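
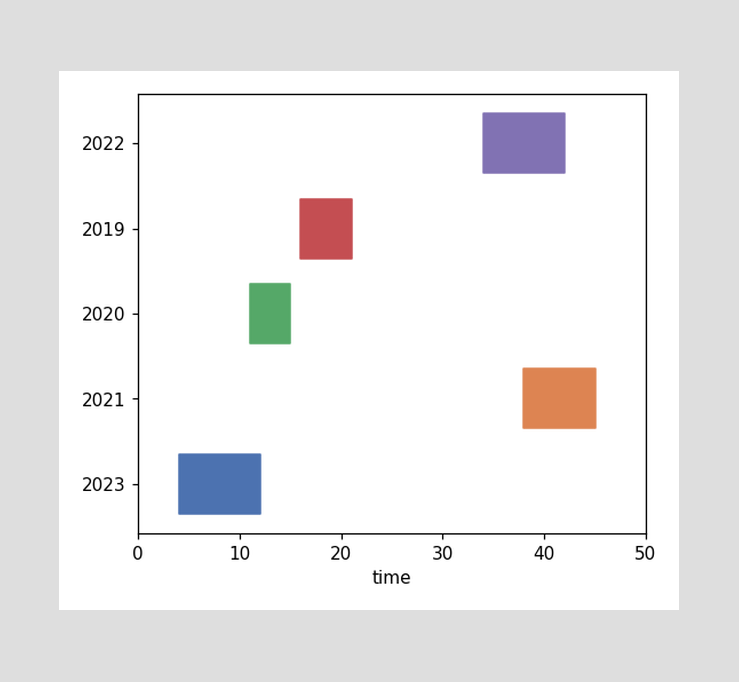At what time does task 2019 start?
16

The 2019 bar begins at t=16.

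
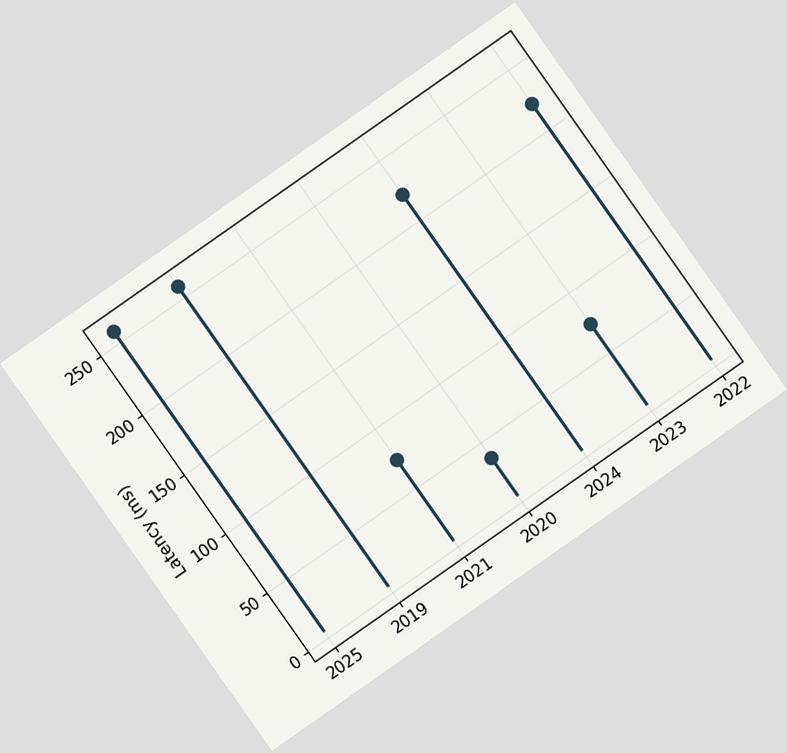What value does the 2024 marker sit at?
222ms

The chart is tilted about 35° counter-clockwise. The 2024 marker sits at 222ms.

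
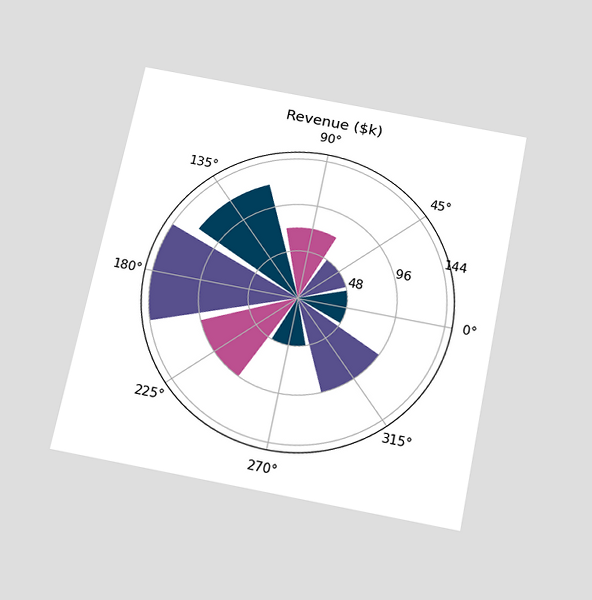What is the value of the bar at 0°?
The chart is tilted about 11° clockwise and viewed slightly from below. The bar at 0° reaches $48k on the radial axis.

$48k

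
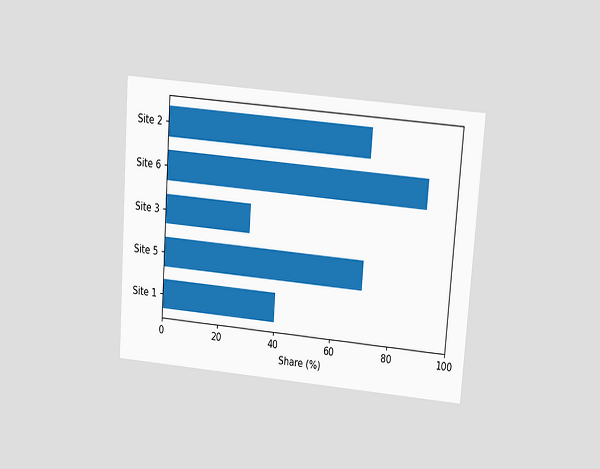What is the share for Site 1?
The chart is tilted about 4° clockwise and viewed slightly from above. Reading along the chart's x-axis, the Site 1 bar reaches 40%.

40%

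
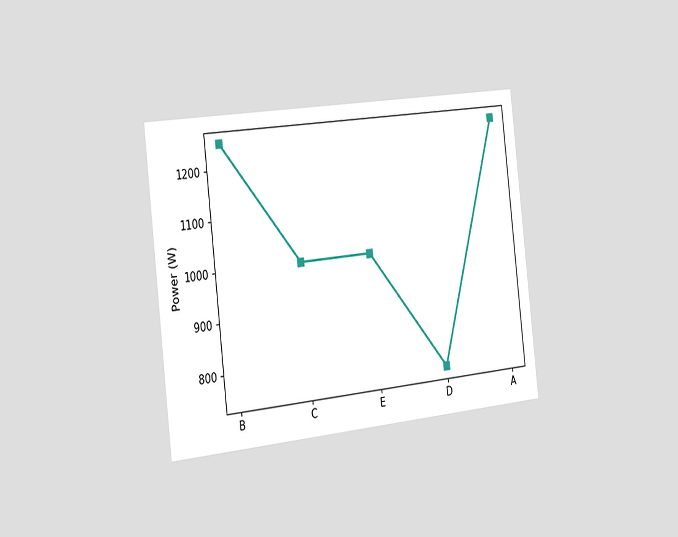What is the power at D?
750W

The chart is tilted about 7° counter-clockwise and viewed slightly from the left. At D, the line is at 750W.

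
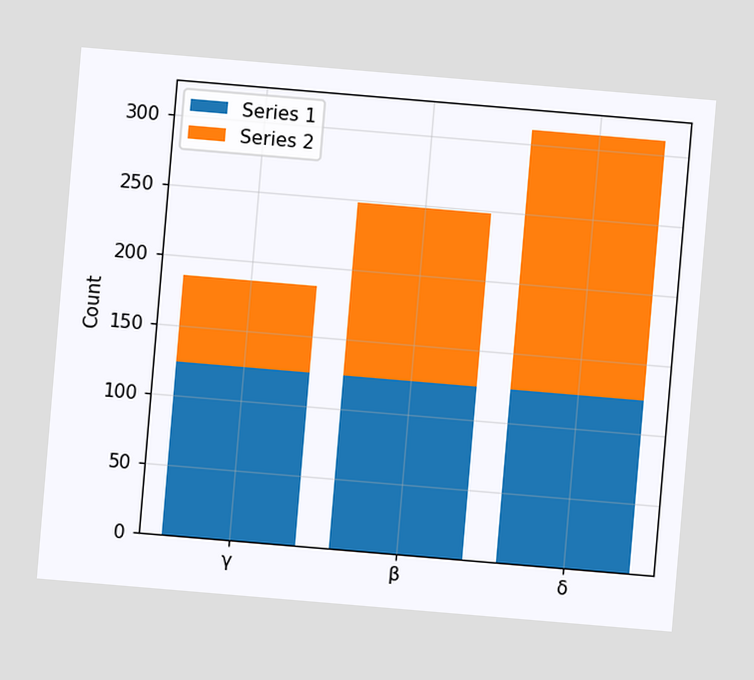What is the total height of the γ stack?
186

The chart is tilted about 5° clockwise. The γ stack's top reaches 186 on the y-axis.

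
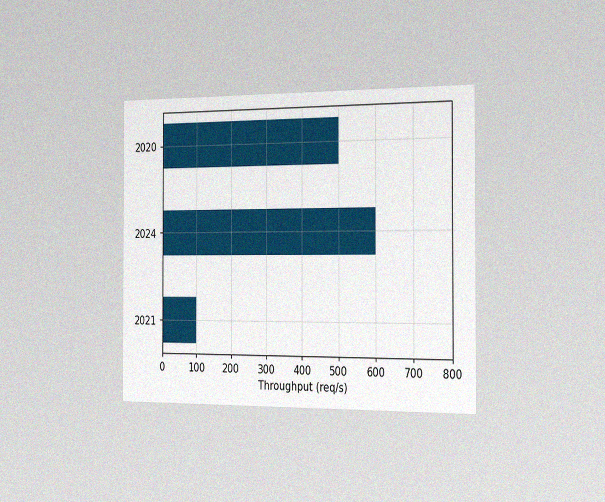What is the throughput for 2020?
500req/s

The chart is viewed slightly from the right, with some photo noise. Reading along the chart's x-axis, the 2020 bar reaches 500req/s.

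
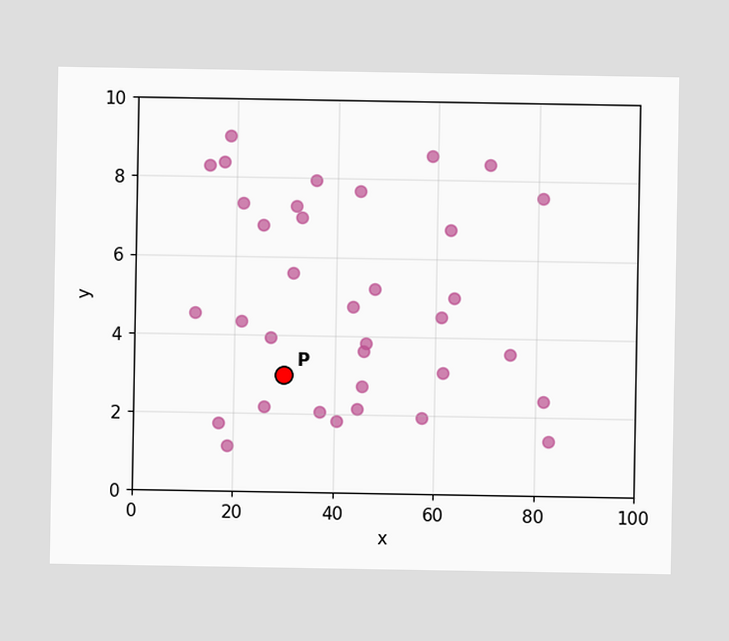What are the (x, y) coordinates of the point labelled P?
Following the gridlines from P to each axis, P sits at (30, 3).

(30, 3)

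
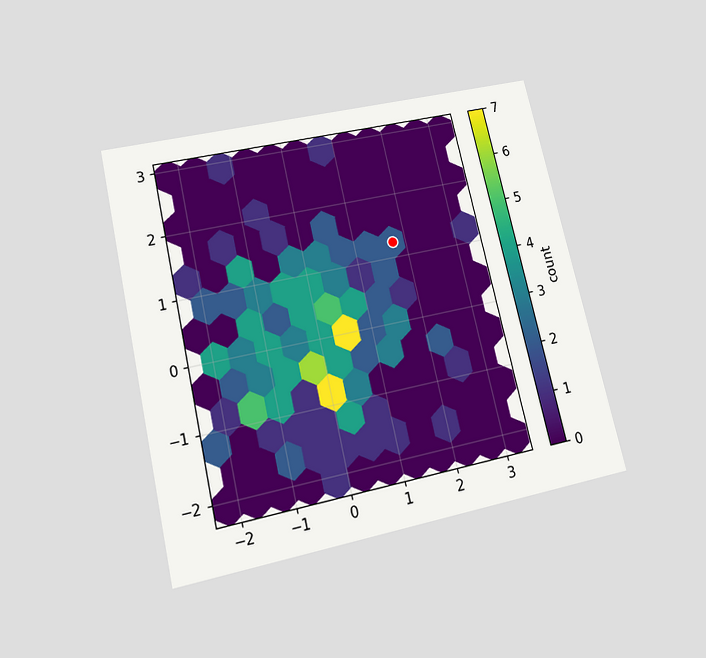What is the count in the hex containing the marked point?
2

The chart is tilted about 13° counter-clockwise and viewed slightly from below. The marked hex reads 2 on the colorbar.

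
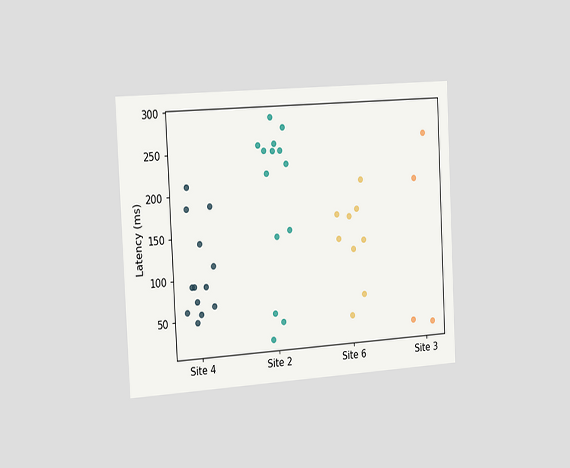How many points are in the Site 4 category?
13

The chart is tilted about 3° counter-clockwise and viewed slightly from the left. Counting the markers in the Site 4 column gives 13.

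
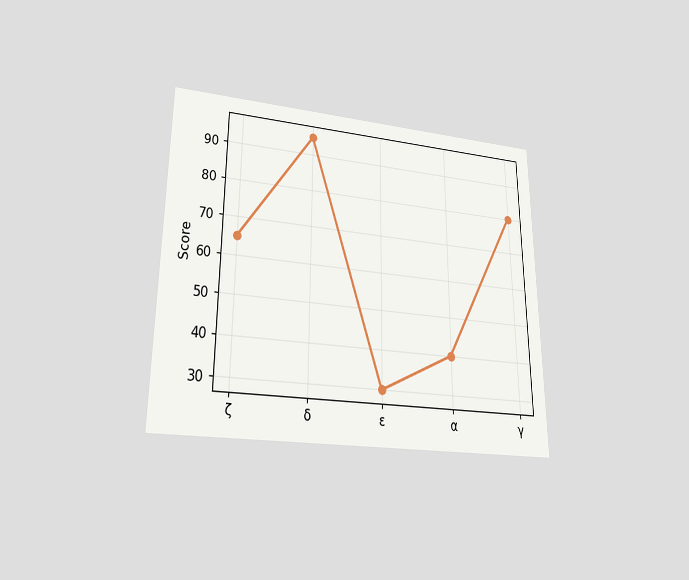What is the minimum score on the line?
The chart is viewed slightly from below. The lowest point is at ε, and reading across to the y-axis gives 30.

30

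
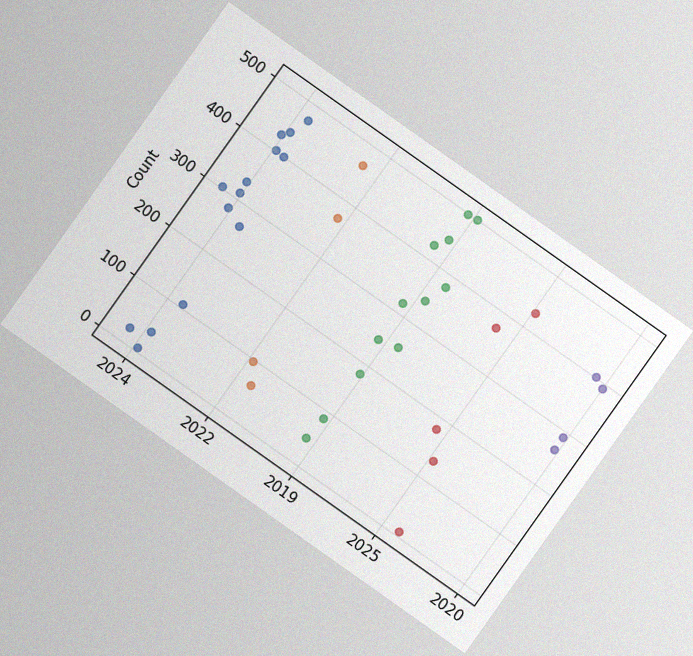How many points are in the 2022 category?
4

The chart is tilted about 35° clockwise, with some photo noise. Counting the markers in the 2022 column gives 4.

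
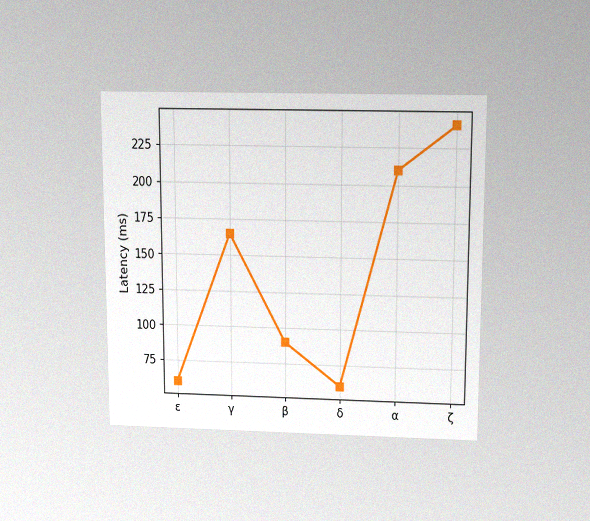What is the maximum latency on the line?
240ms

The chart is viewed slightly from above, with some photo noise. The highest point is at ζ, and reading across to the y-axis gives 240ms.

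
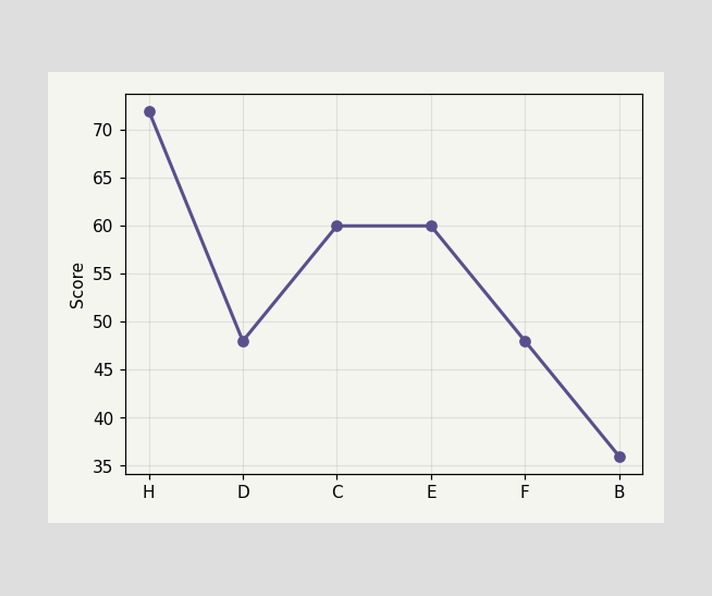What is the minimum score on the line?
36

The lowest point is at B, and reading across to the y-axis gives 36.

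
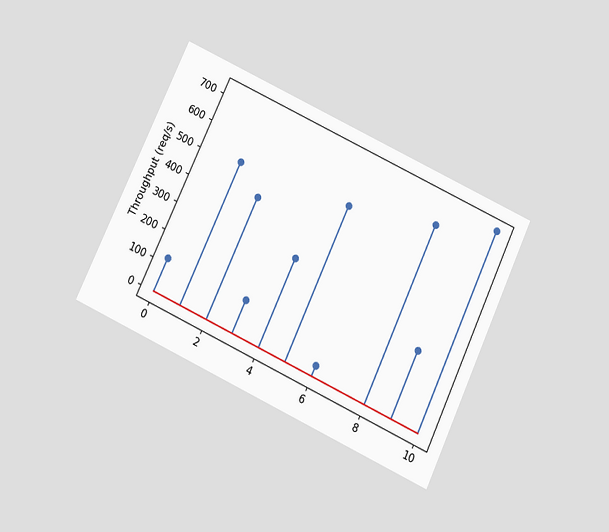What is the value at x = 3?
The chart is tilted about 25° clockwise and viewed slightly from below. The stem at x=3 reaches 120req/s.

120req/s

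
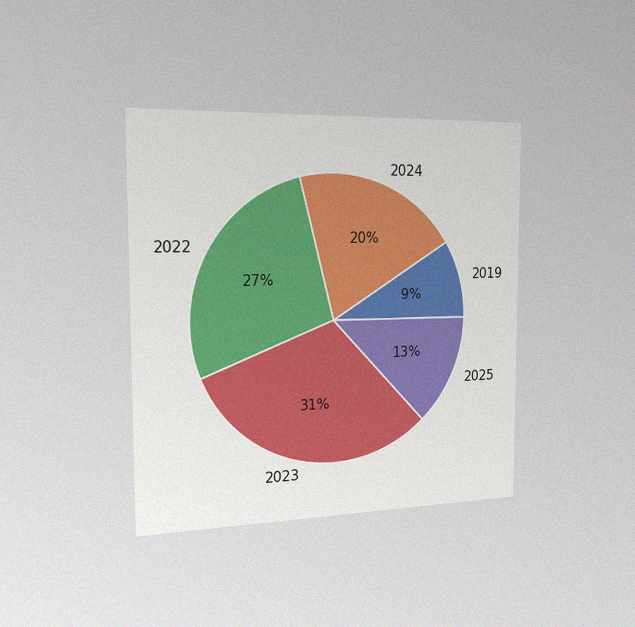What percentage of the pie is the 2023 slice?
The chart is viewed slightly from the left, with some photo noise. The 2023 slice takes up 31% of the pie.

31%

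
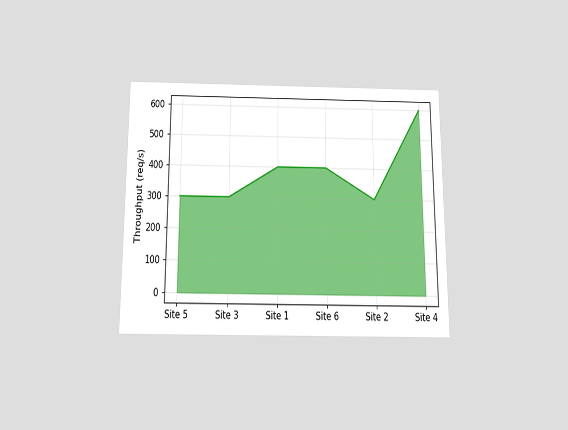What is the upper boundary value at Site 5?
300req/s

The chart is viewed slightly from below. At Site 5 the upper boundary is at 300req/s.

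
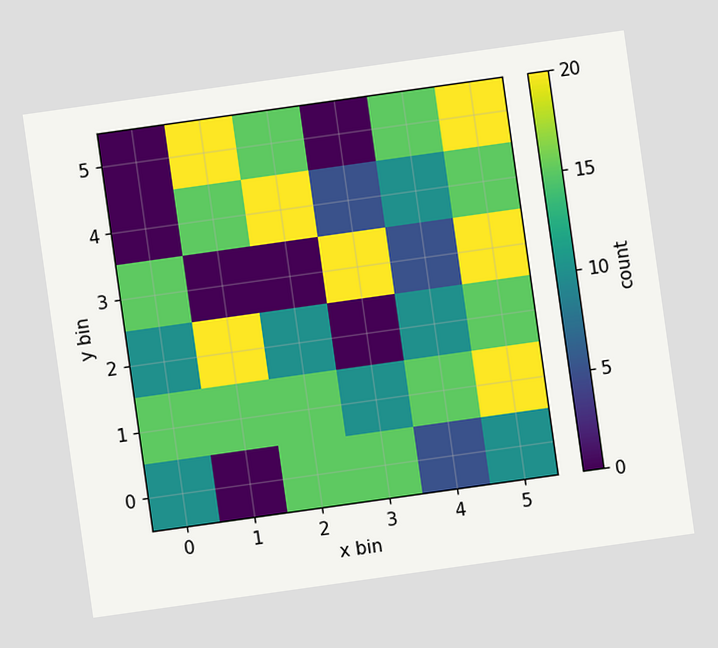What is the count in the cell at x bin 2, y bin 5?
The chart is tilted about 8° counter-clockwise. Matching the cell (2, 5) against the colorbar gives 15.

15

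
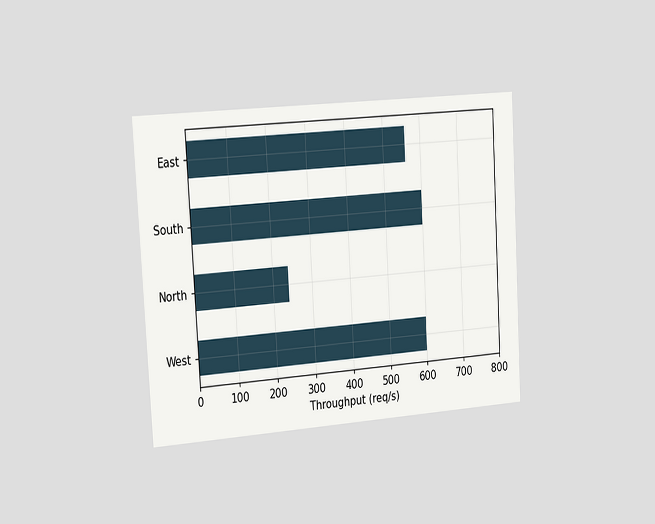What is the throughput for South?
600req/s

The chart is tilted about 3° counter-clockwise and viewed slightly from the left. Reading along the chart's x-axis, the South bar reaches 600req/s.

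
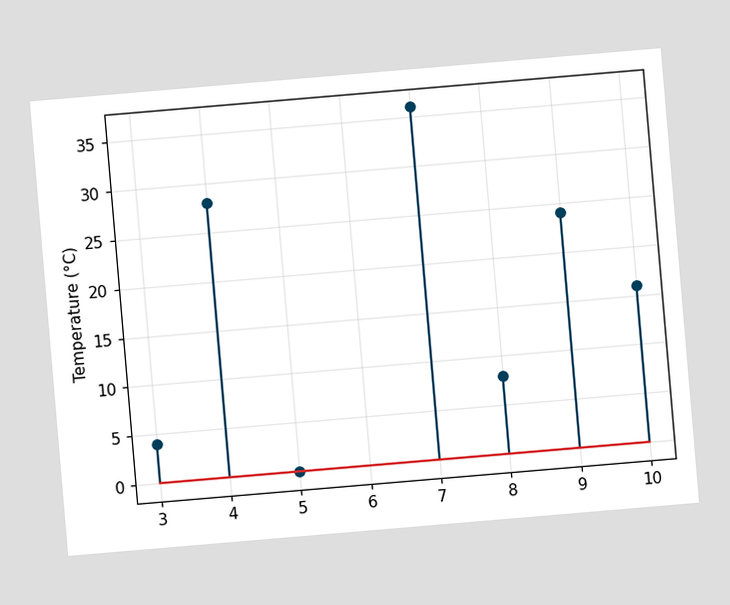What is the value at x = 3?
4°C

The chart is tilted about 5° counter-clockwise. The stem at x=3 reaches 4°C.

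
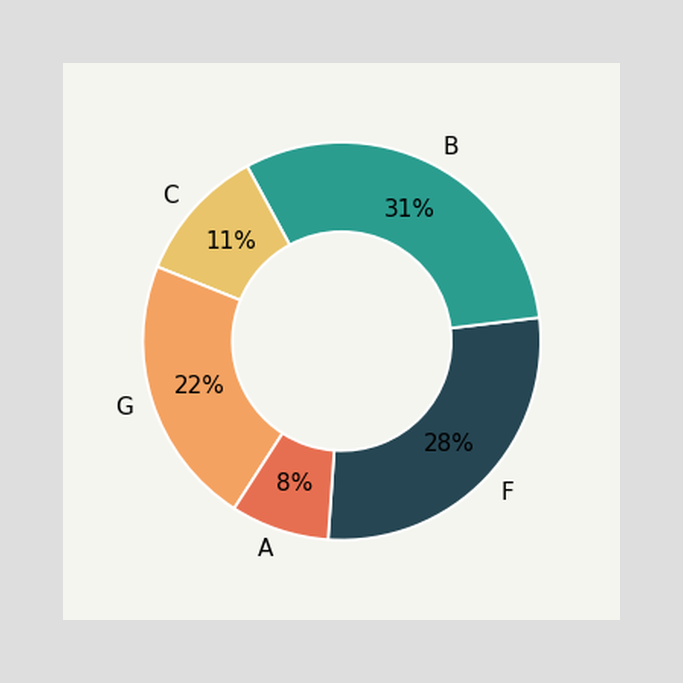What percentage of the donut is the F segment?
The F segment takes up 28% of the ring.

28%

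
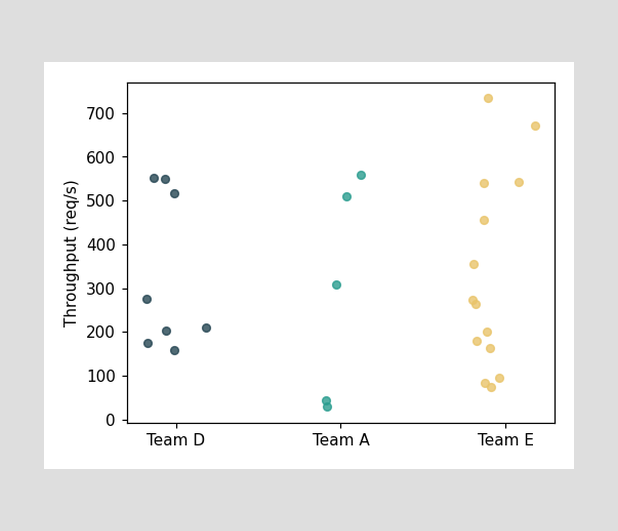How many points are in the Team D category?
Counting the markers in the Team D column gives 8.

8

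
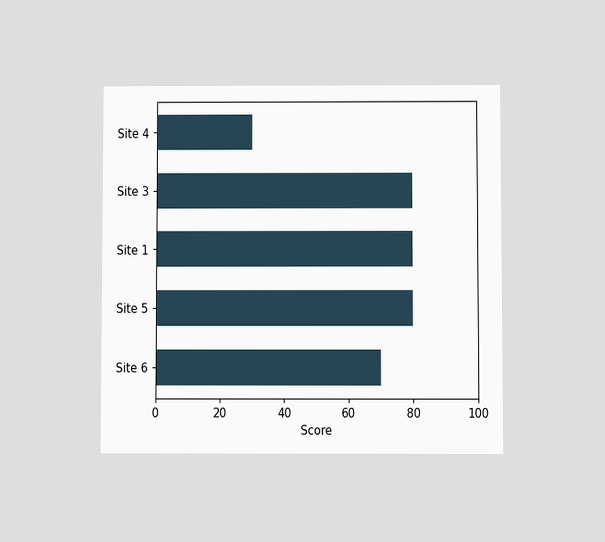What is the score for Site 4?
30

The chart is viewed at a slight angle. Reading along the chart's x-axis, the Site 4 bar reaches 30.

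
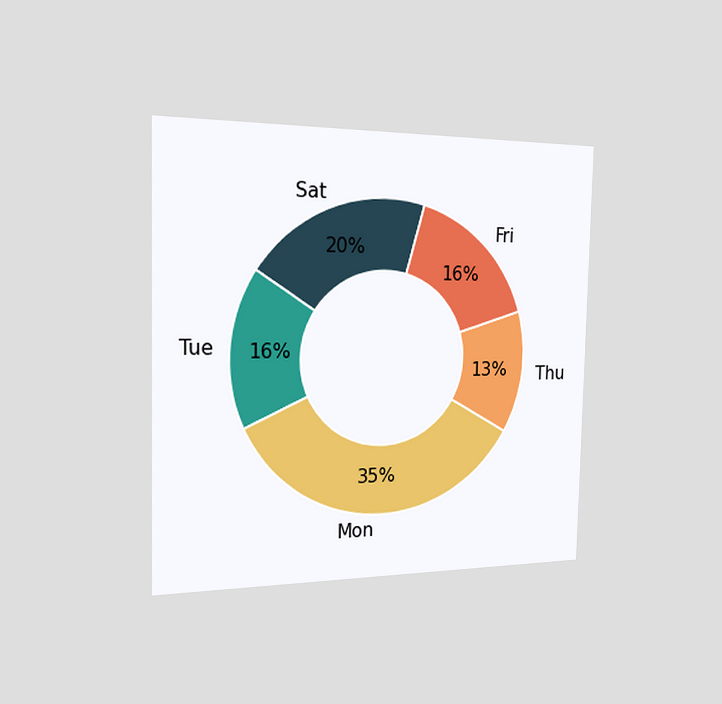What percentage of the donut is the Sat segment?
20%

The chart is viewed slightly from the left. The Sat segment takes up 20% of the ring.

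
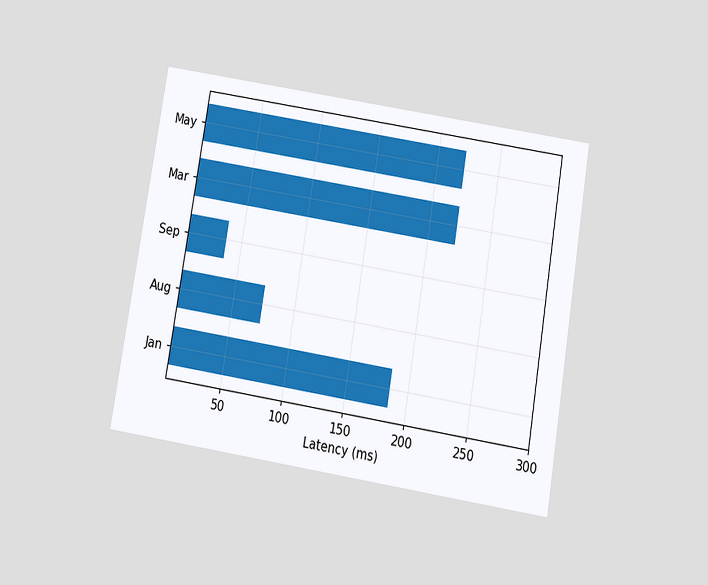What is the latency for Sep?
The chart is tilted about 9° clockwise and viewed slightly from below. Reading along the chart's x-axis, the Sep bar reaches 37ms.

37ms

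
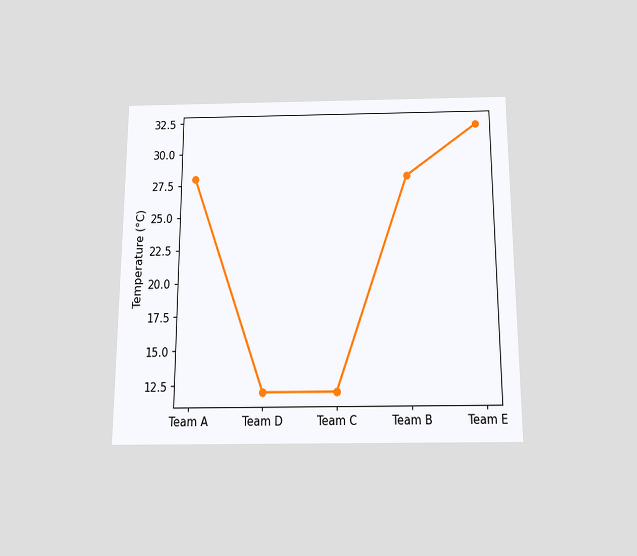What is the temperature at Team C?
12°C

The chart is viewed slightly from below. At Team C, the line is at 12°C.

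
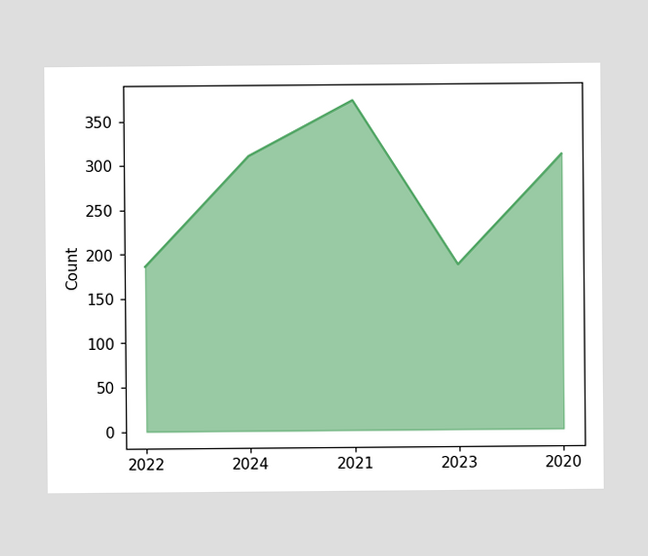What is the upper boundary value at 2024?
At 2024 the upper boundary is at 310.

310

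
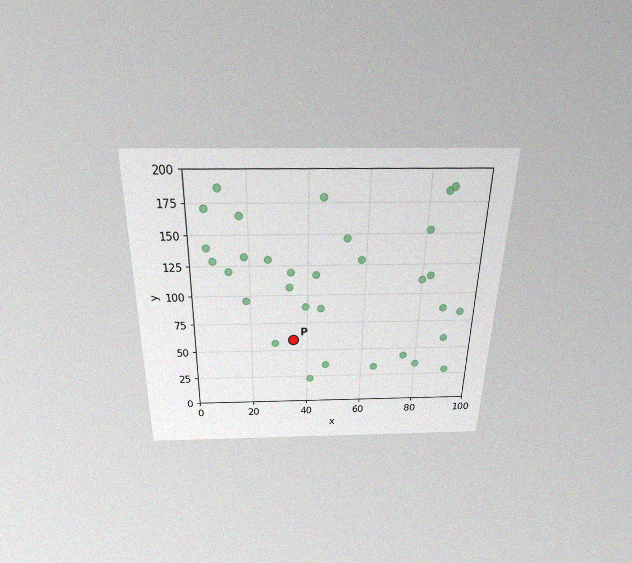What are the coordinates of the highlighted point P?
(35, 60)

The chart is viewed slightly from above, with some photo noise. Following the gridlines from P to each axis, P sits at (35, 60).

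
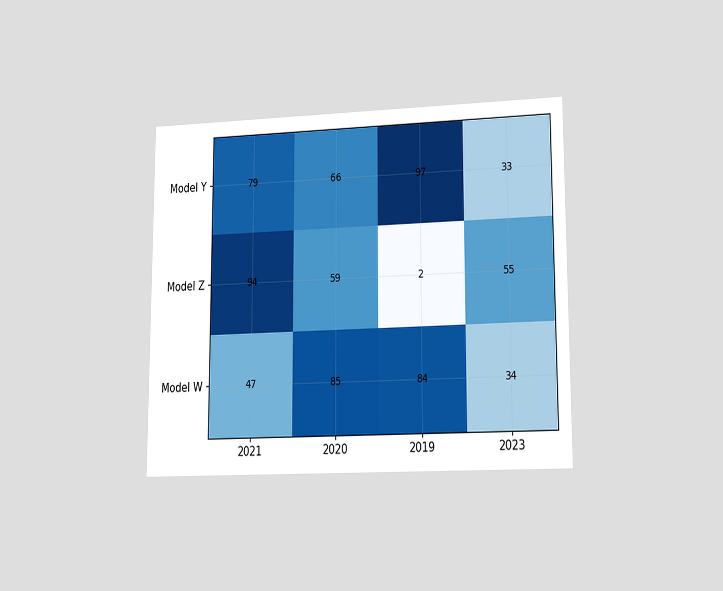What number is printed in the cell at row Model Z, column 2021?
The chart is viewed at a slight angle. The (Model Z, 2021) cell reads 94.

94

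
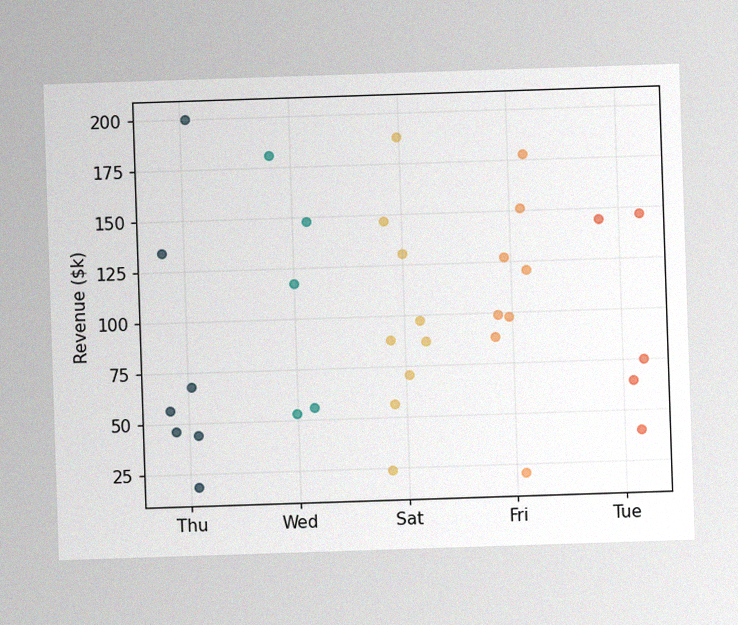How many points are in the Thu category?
The image has some photo noise and uneven lighting. Counting the markers in the Thu column gives 7.

7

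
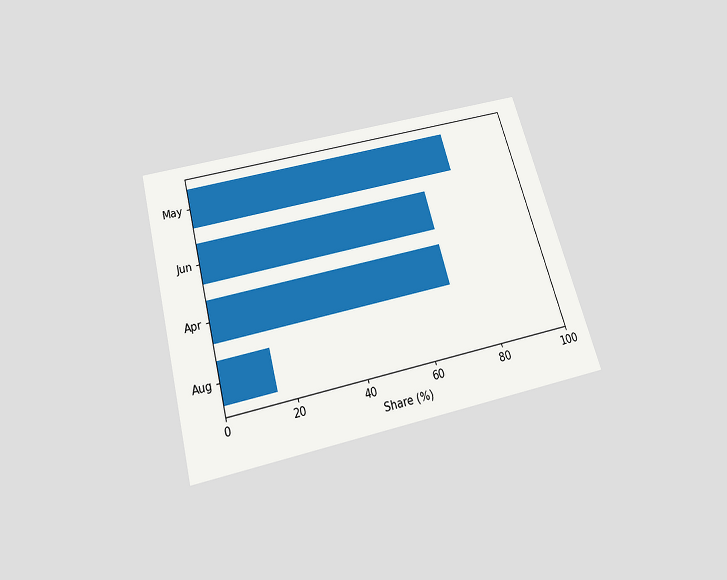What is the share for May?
The chart is tilted about 15° counter-clockwise and viewed slightly from below. Reading along the chart's x-axis, the May bar reaches 80%.

80%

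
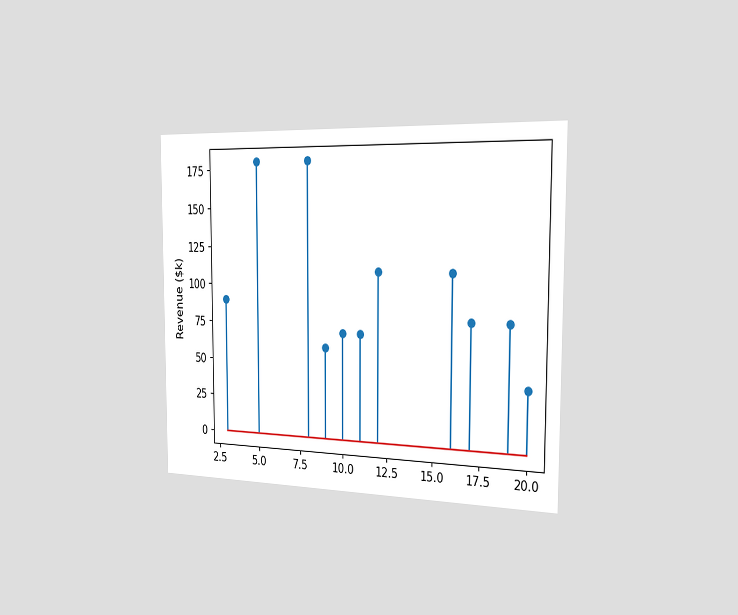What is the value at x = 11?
The chart is viewed slightly from the right. The stem at x=11 reaches $70k.

$70k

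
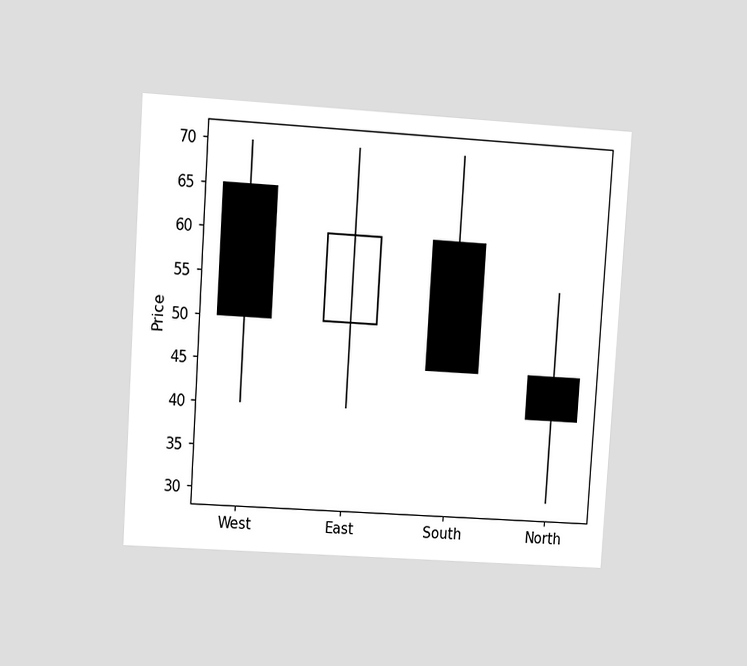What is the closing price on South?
The chart is tilted about 4° clockwise and viewed at a slight angle. The South candle closes at 45.

45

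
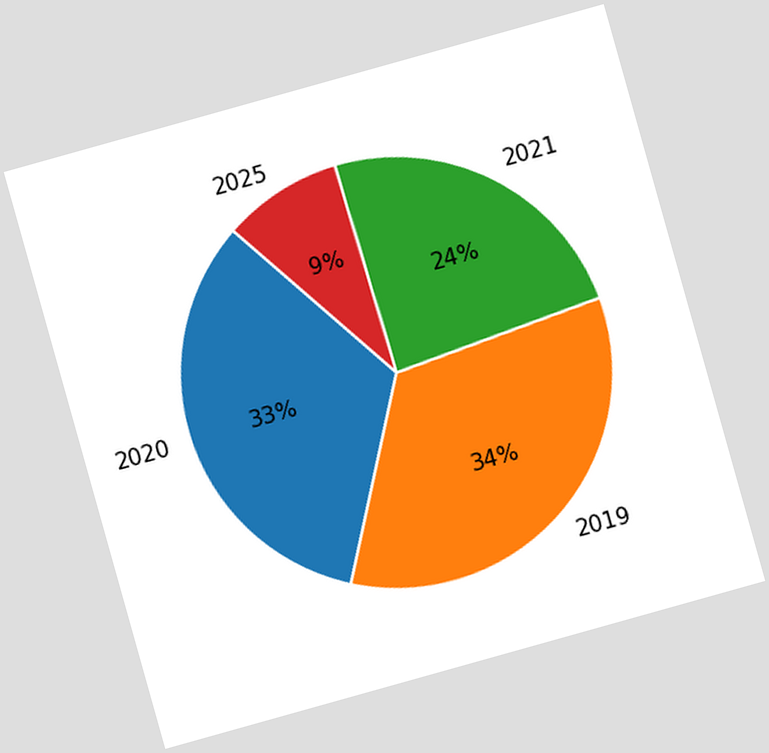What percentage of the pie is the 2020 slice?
The chart is tilted about 16° counter-clockwise. The 2020 slice takes up 33% of the pie.

33%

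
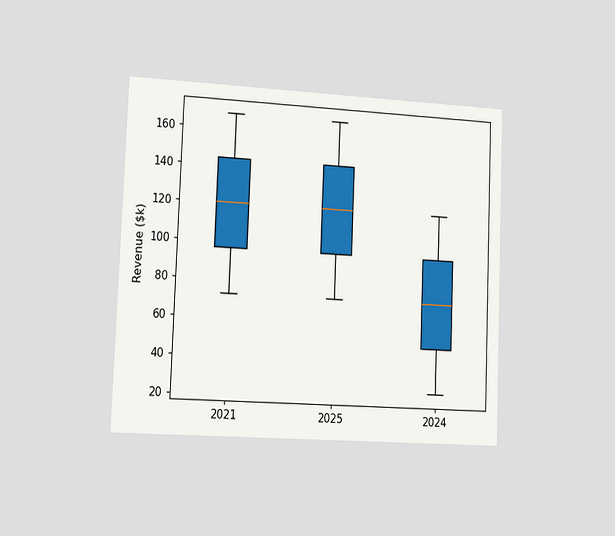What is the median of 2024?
The chart is tilted about 2° clockwise and viewed slightly from the left. The median line in the 2024 box sits at $72k.

$72k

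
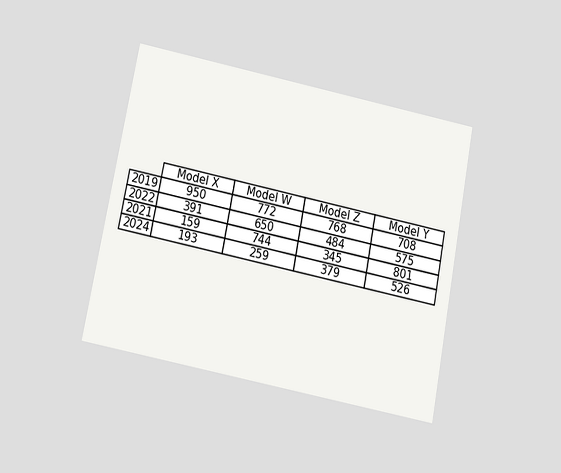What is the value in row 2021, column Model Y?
The chart is tilted about 11° clockwise and viewed slightly from below. The (2021, Model Y) cell reads 801.

801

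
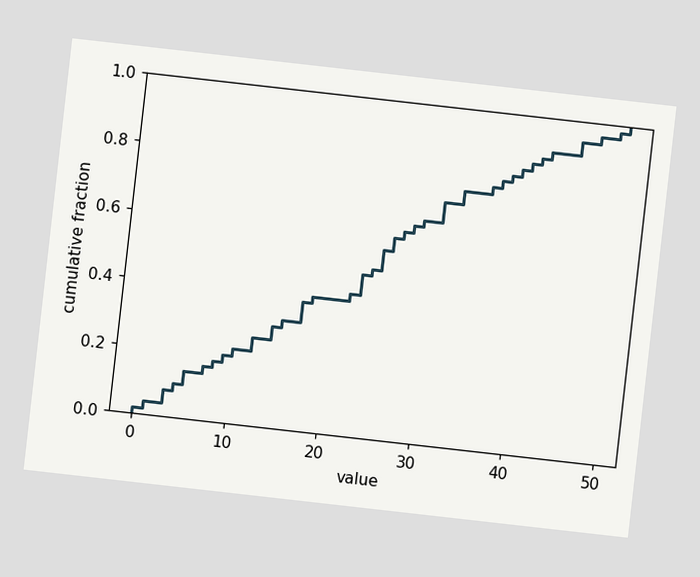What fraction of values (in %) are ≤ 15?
32%

The chart is tilted about 6° clockwise. At x=15 the ECDF step is at 32%.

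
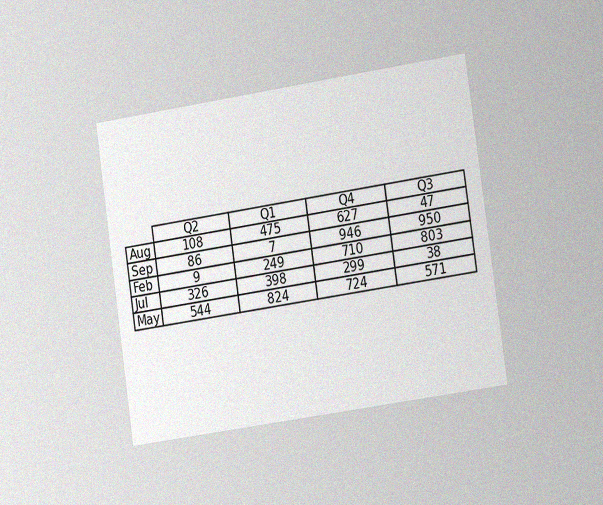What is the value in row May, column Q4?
724

The chart is tilted about 8° counter-clockwise and viewed slightly from the right, with some photo noise. The (May, Q4) cell reads 724.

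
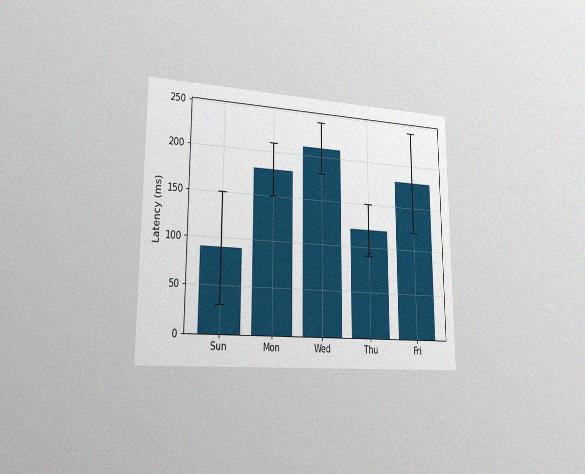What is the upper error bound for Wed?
The chart is viewed slightly from the left, with some photo noise. The Wed bar's upper whisker reaches 240ms.

240ms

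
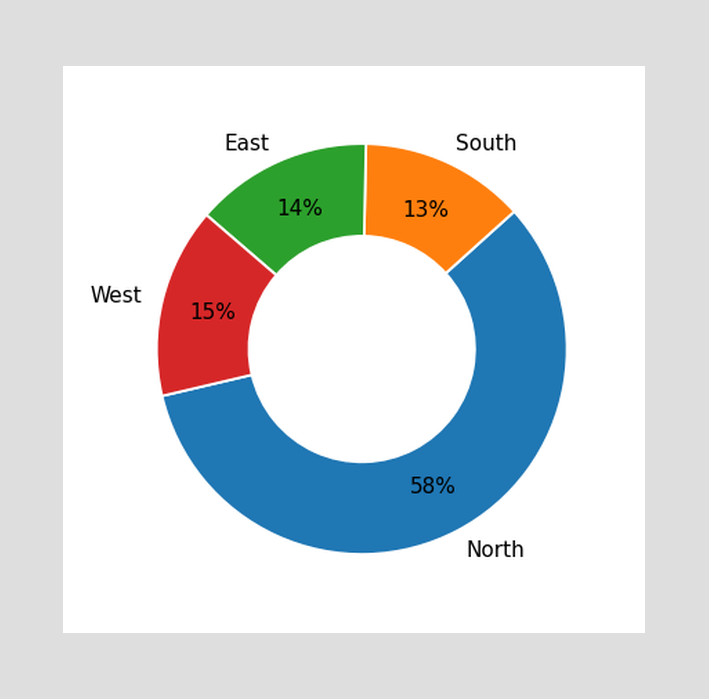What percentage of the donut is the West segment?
15%

The West segment takes up 15% of the ring.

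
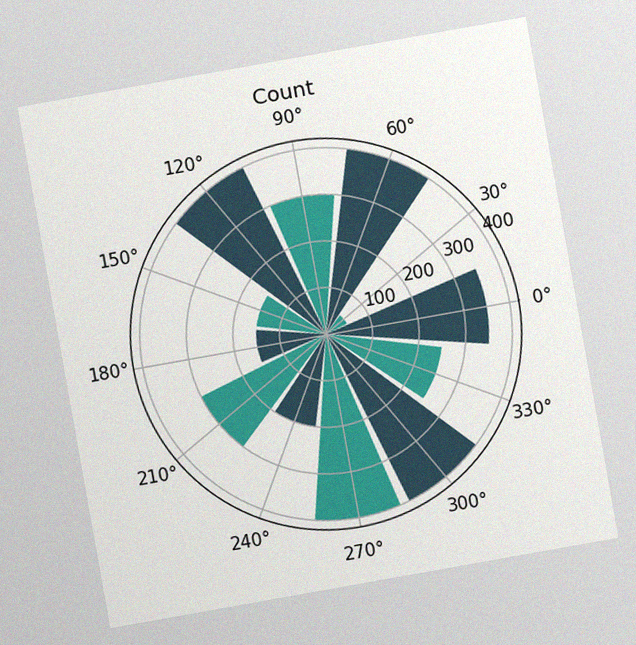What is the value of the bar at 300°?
400

The chart is tilted about 10° counter-clockwise, with some photo noise. The bar at 300° reaches 400 on the radial axis.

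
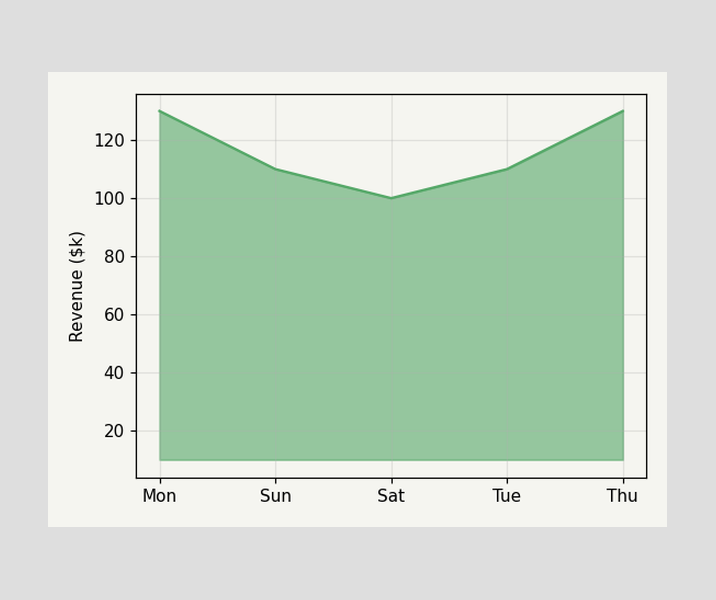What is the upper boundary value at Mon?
$130k

At Mon the upper boundary is at $130k.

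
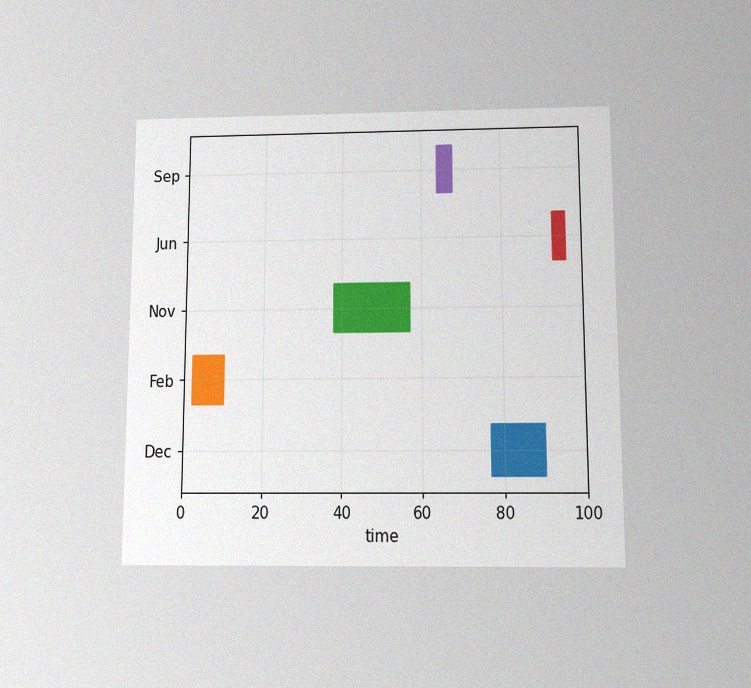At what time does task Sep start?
64

The chart is viewed slightly from below, with some photo noise. The Sep bar begins at t=64.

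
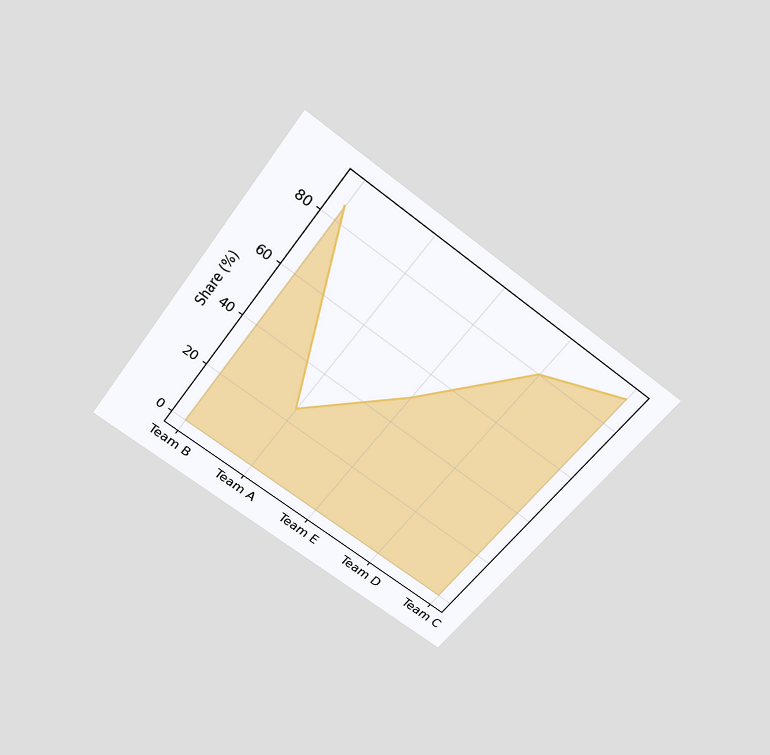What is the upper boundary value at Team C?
The chart is tilted about 37° clockwise and viewed slightly from above. At Team C the upper boundary is at 90%.

90%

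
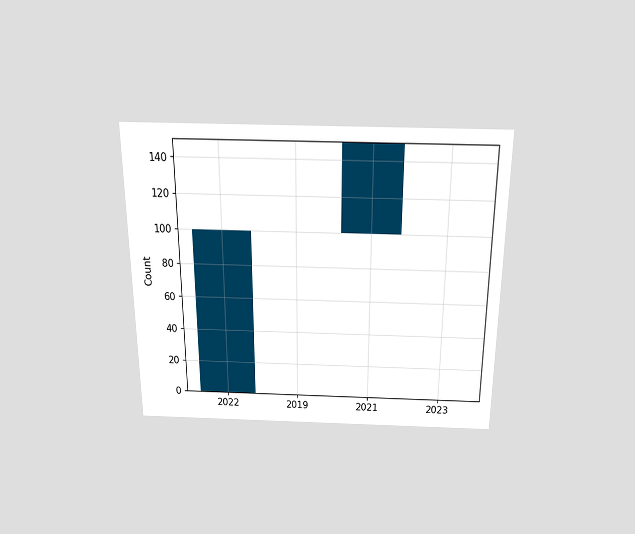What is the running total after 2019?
100

The chart is viewed slightly from above. After 2019 the running total reaches 100.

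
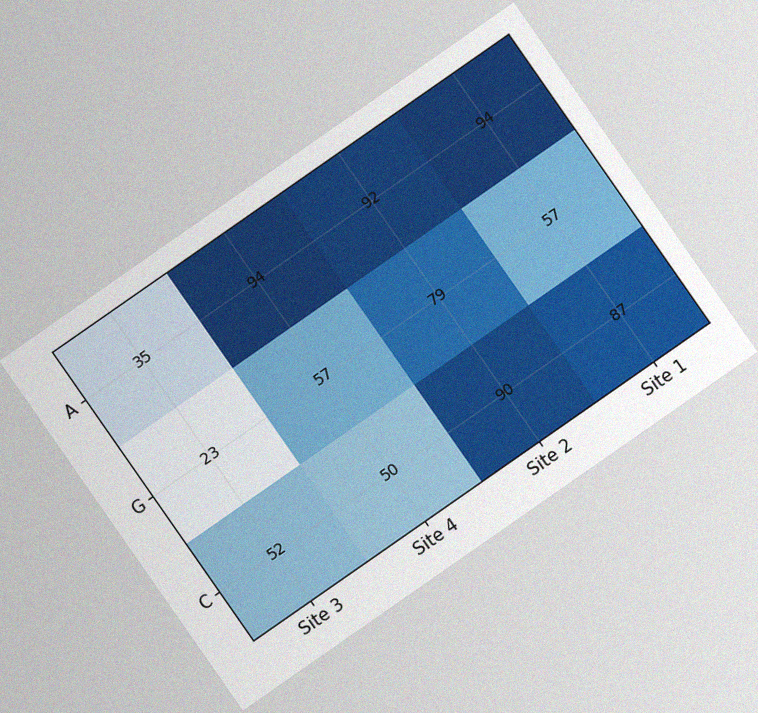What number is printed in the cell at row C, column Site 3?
52

The chart is tilted about 35° counter-clockwise, with some photo noise. The (C, Site 3) cell reads 52.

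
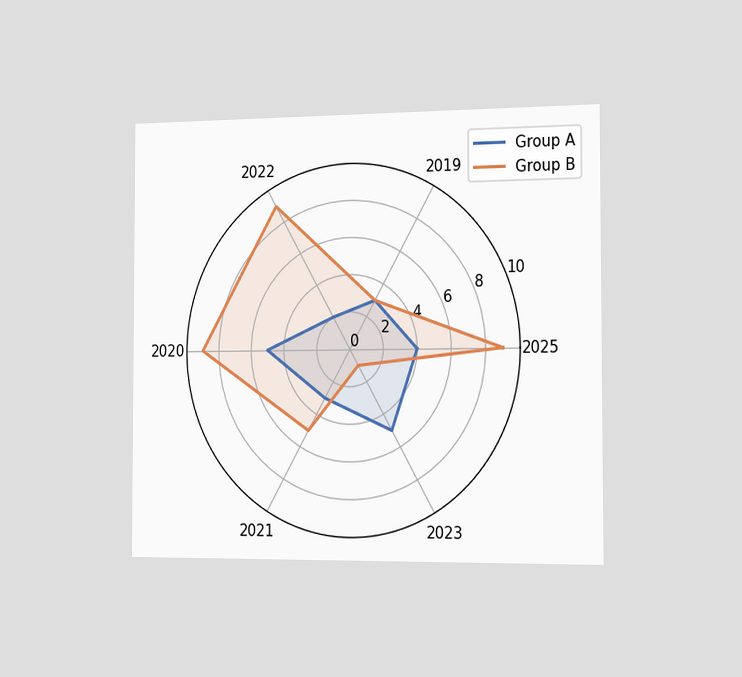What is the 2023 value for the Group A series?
5

The chart is viewed slightly from the right. On the 2023 axis, Group A reaches 5.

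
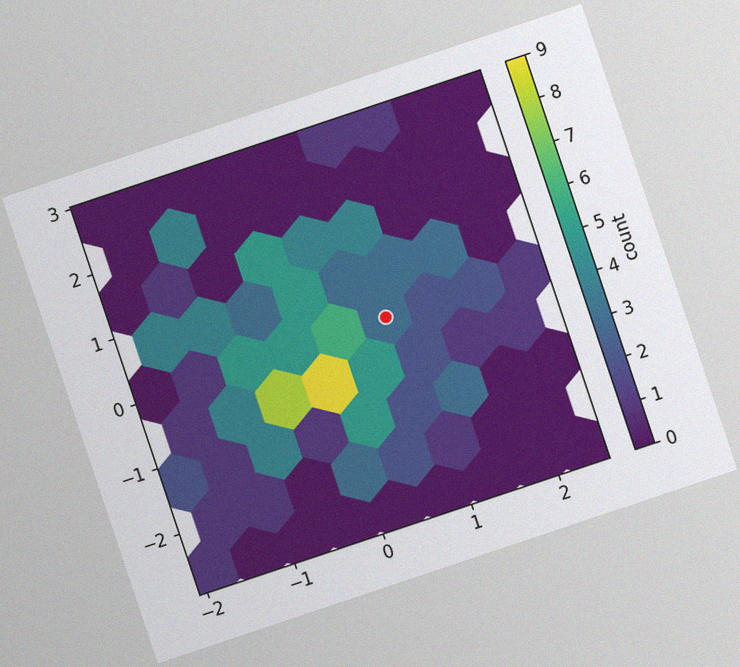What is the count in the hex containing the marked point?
3

The chart is tilted about 19° counter-clockwise, with some photo noise. The marked hex reads 3 on the colorbar.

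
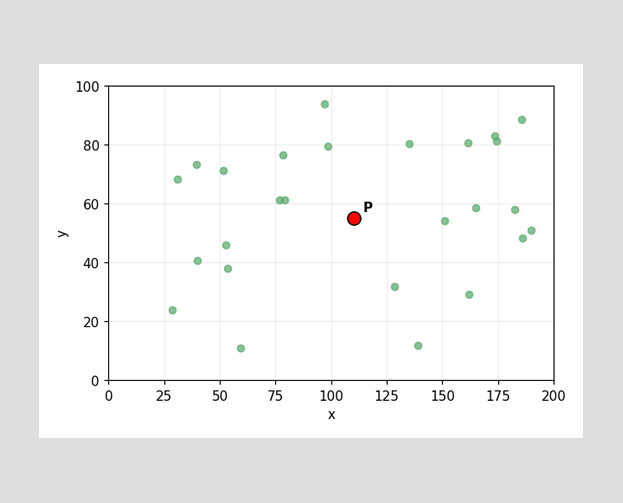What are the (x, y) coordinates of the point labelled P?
Following the gridlines from P to each axis, P sits at (110, 55).

(110, 55)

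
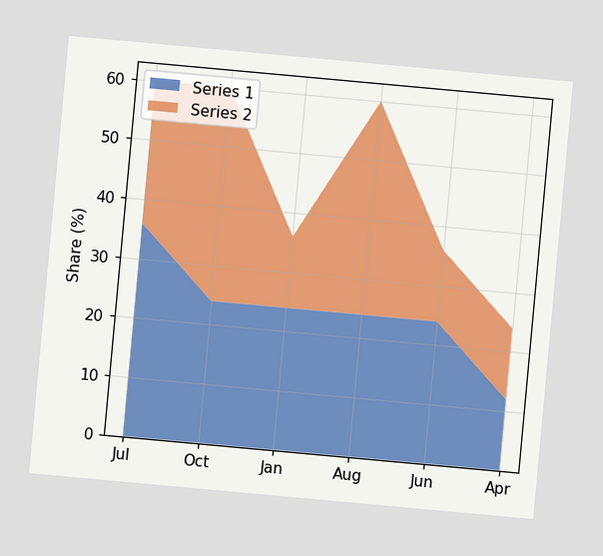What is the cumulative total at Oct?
The chart is tilted about 5° clockwise. The stacked total at Oct reaches 60%.

60%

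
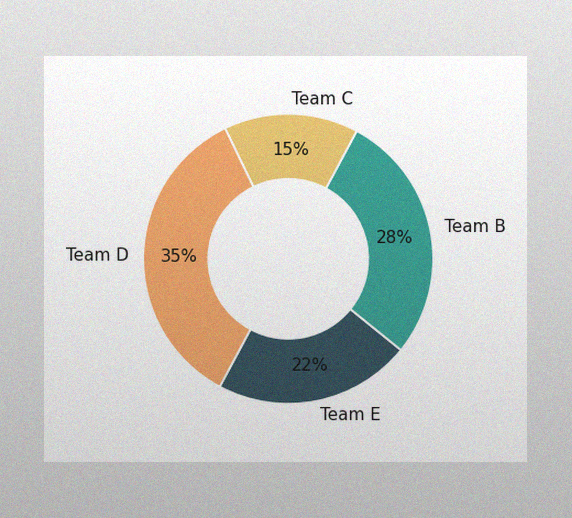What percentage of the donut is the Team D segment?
35%

The image has some photo noise and uneven lighting. The Team D segment takes up 35% of the ring.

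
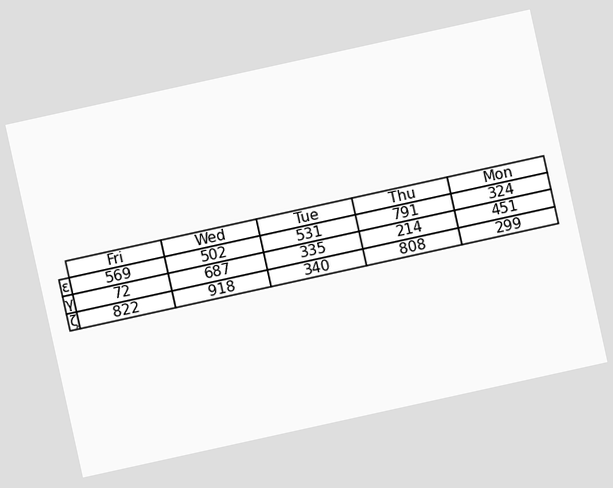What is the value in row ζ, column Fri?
The chart is tilted about 12° counter-clockwise. The (ζ, Fri) cell reads 822.

822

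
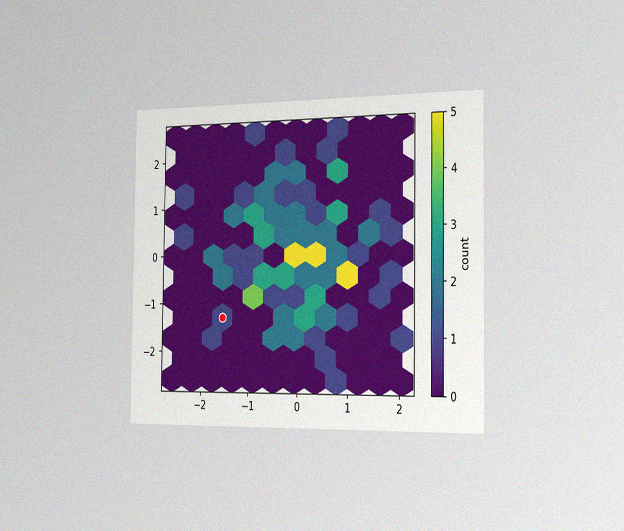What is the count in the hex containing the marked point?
1

The chart is viewed slightly from the right, with some photo noise. The marked hex reads 1 on the colorbar.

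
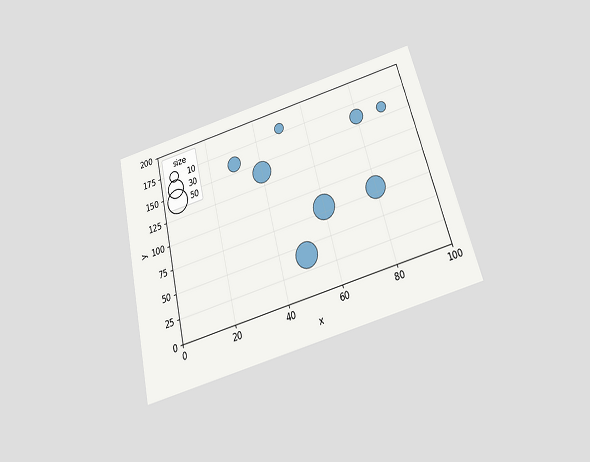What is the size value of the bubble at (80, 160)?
20

The chart is tilted about 14° counter-clockwise and viewed slightly from below. Matching the bubble at (80, 160) against the size legend gives 20.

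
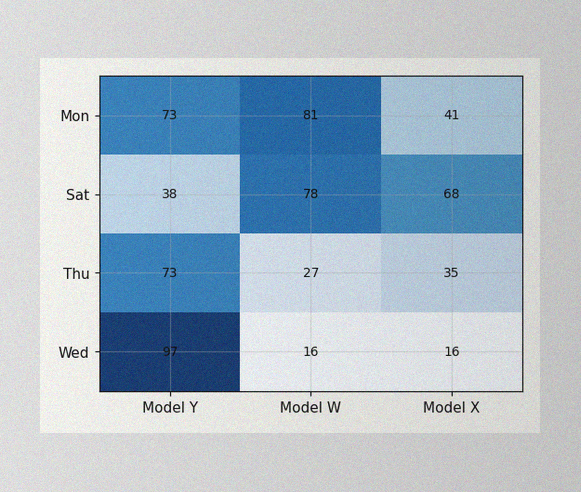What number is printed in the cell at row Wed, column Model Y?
97

The image has some photo noise and uneven lighting. The (Wed, Model Y) cell reads 97.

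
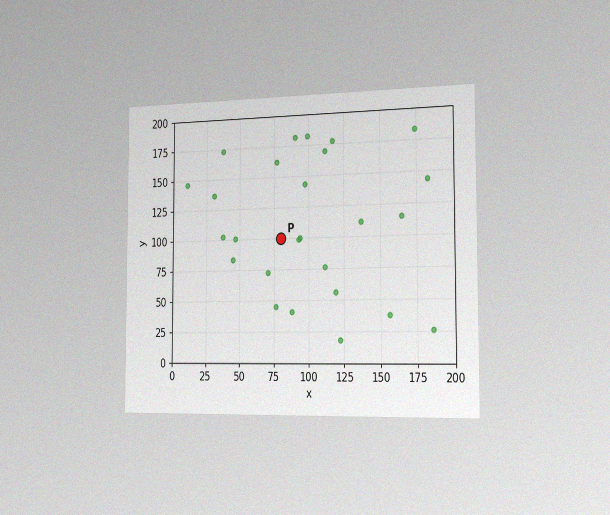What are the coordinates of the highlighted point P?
(80, 100)

The chart is viewed slightly from the right, with some photo noise. Following the gridlines from P to each axis, P sits at (80, 100).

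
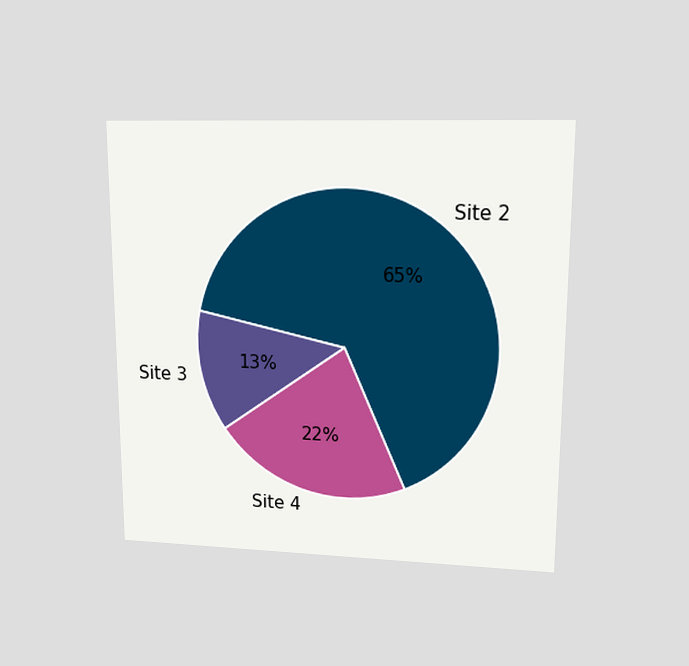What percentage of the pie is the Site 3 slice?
The chart is viewed at a slight angle. The Site 3 slice takes up 13% of the pie.

13%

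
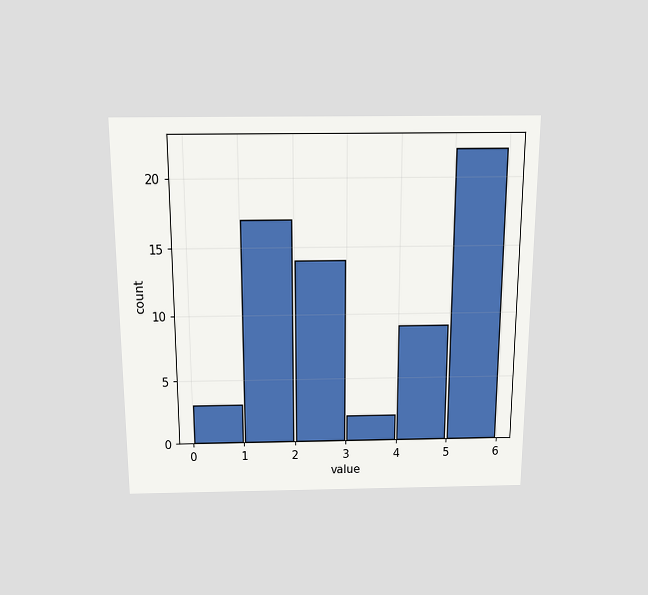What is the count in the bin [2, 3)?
14

The chart is viewed slightly from above. The [2, 3) bin has height 14.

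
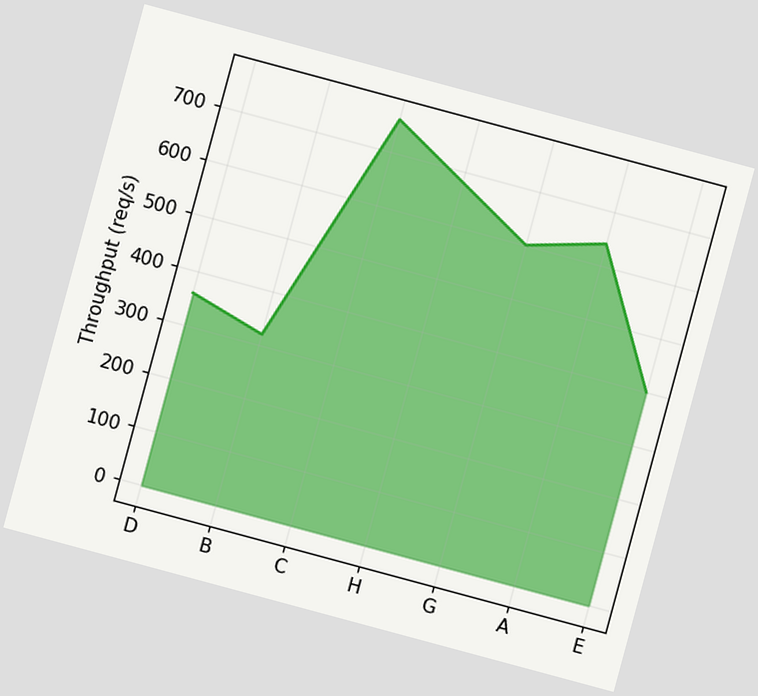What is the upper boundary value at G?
The chart is tilted about 15° clockwise. At G the upper boundary is at 600req/s.

600req/s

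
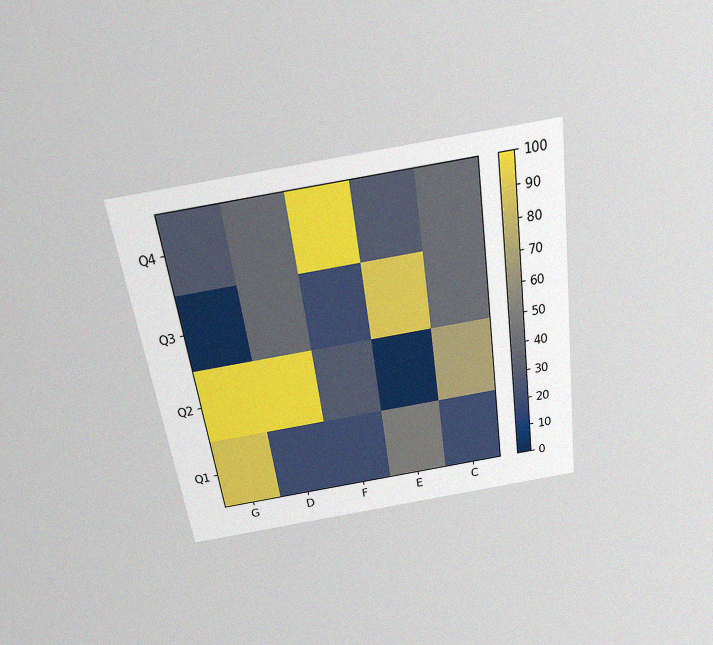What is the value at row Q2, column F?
30

The chart is tilted about 8° counter-clockwise and viewed slightly from above, with some photo noise. Matching cell (Q2, F) against the colorbar gives 30.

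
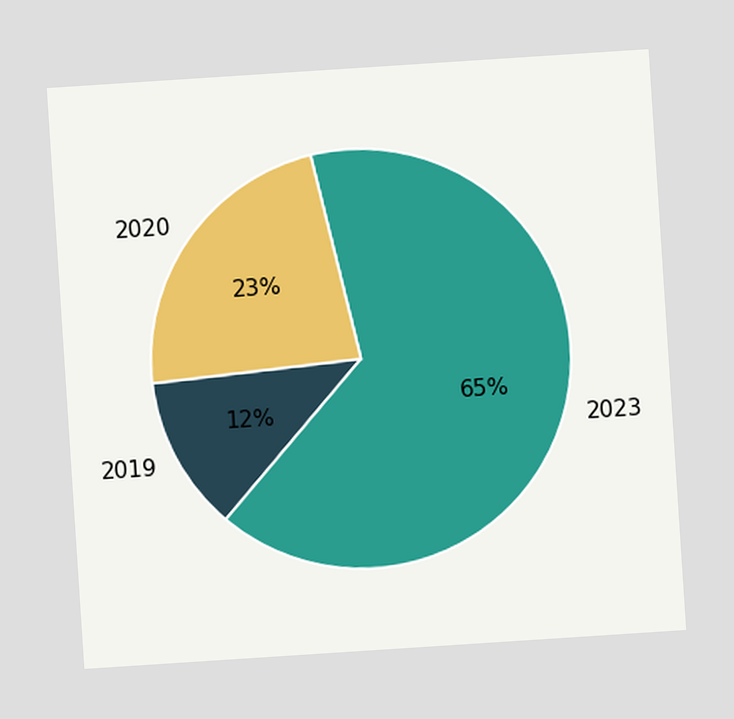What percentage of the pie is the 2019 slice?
The chart is tilted about 4° counter-clockwise. The 2019 slice takes up 12% of the pie.

12%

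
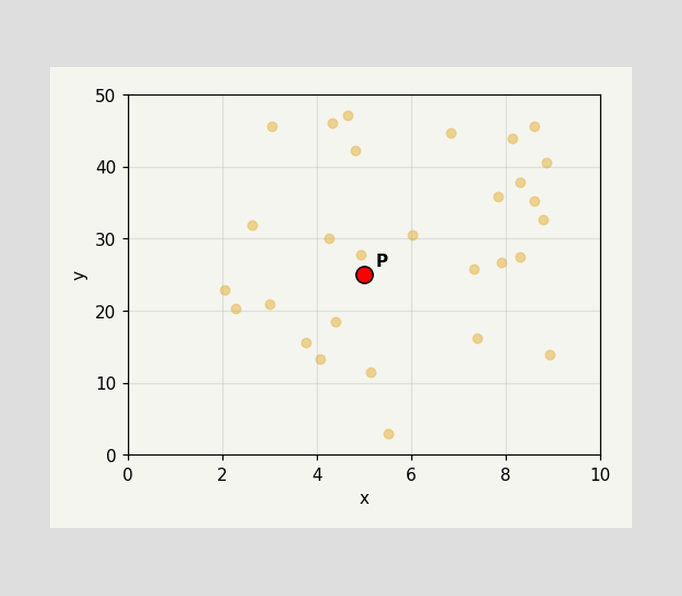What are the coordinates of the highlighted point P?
Following the gridlines from P to each axis, P sits at (5, 25).

(5, 25)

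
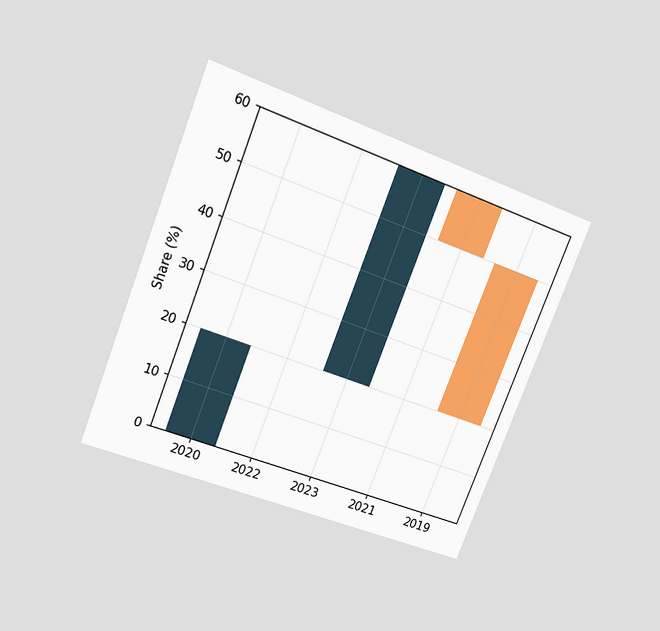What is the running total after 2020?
The chart is tilted about 21° clockwise and viewed at a slight angle. After 2020 the running total reaches 20%.

20%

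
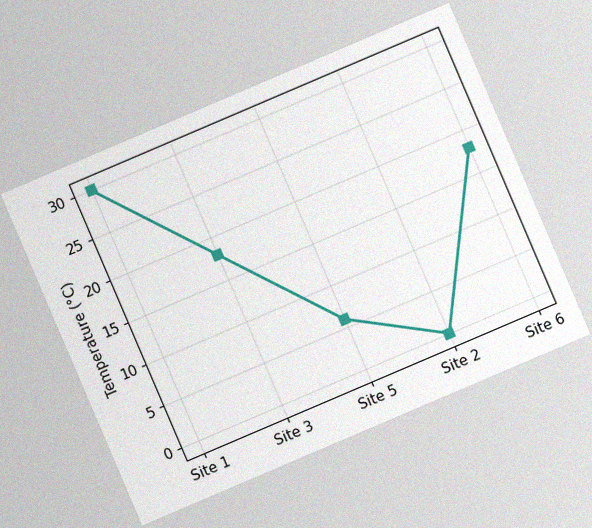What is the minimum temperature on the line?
The chart is tilted about 23° counter-clockwise, with some photo noise. The lowest point is at Site 2, and reading across to the y-axis gives 0°C.

0°C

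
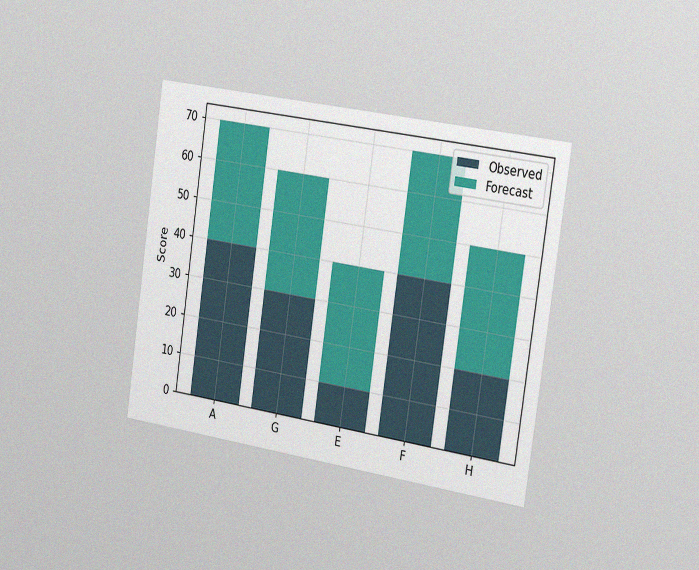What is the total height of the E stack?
The chart is tilted about 8° clockwise and viewed slightly from the right, with some photo noise. The E stack's top reaches 40 on the y-axis.

40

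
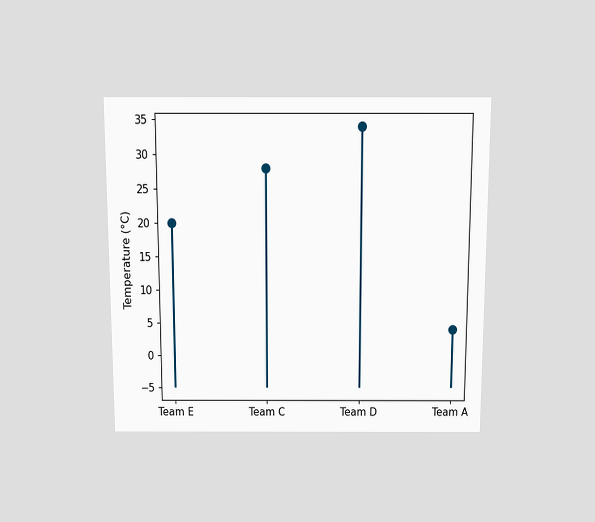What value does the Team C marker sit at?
The chart is viewed slightly from above. The Team C marker sits at 28°C.

28°C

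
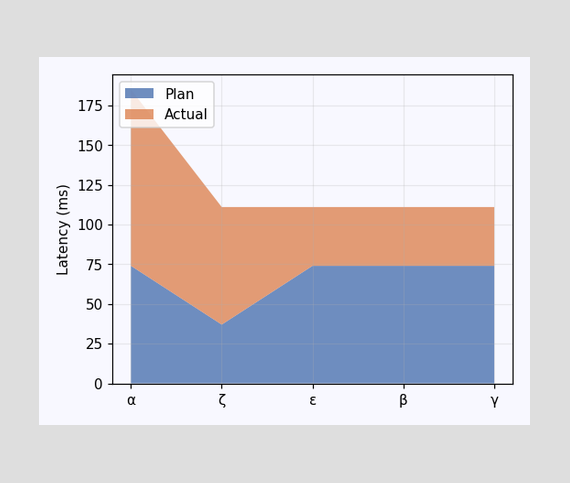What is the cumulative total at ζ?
111ms

The stacked total at ζ reaches 111ms.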